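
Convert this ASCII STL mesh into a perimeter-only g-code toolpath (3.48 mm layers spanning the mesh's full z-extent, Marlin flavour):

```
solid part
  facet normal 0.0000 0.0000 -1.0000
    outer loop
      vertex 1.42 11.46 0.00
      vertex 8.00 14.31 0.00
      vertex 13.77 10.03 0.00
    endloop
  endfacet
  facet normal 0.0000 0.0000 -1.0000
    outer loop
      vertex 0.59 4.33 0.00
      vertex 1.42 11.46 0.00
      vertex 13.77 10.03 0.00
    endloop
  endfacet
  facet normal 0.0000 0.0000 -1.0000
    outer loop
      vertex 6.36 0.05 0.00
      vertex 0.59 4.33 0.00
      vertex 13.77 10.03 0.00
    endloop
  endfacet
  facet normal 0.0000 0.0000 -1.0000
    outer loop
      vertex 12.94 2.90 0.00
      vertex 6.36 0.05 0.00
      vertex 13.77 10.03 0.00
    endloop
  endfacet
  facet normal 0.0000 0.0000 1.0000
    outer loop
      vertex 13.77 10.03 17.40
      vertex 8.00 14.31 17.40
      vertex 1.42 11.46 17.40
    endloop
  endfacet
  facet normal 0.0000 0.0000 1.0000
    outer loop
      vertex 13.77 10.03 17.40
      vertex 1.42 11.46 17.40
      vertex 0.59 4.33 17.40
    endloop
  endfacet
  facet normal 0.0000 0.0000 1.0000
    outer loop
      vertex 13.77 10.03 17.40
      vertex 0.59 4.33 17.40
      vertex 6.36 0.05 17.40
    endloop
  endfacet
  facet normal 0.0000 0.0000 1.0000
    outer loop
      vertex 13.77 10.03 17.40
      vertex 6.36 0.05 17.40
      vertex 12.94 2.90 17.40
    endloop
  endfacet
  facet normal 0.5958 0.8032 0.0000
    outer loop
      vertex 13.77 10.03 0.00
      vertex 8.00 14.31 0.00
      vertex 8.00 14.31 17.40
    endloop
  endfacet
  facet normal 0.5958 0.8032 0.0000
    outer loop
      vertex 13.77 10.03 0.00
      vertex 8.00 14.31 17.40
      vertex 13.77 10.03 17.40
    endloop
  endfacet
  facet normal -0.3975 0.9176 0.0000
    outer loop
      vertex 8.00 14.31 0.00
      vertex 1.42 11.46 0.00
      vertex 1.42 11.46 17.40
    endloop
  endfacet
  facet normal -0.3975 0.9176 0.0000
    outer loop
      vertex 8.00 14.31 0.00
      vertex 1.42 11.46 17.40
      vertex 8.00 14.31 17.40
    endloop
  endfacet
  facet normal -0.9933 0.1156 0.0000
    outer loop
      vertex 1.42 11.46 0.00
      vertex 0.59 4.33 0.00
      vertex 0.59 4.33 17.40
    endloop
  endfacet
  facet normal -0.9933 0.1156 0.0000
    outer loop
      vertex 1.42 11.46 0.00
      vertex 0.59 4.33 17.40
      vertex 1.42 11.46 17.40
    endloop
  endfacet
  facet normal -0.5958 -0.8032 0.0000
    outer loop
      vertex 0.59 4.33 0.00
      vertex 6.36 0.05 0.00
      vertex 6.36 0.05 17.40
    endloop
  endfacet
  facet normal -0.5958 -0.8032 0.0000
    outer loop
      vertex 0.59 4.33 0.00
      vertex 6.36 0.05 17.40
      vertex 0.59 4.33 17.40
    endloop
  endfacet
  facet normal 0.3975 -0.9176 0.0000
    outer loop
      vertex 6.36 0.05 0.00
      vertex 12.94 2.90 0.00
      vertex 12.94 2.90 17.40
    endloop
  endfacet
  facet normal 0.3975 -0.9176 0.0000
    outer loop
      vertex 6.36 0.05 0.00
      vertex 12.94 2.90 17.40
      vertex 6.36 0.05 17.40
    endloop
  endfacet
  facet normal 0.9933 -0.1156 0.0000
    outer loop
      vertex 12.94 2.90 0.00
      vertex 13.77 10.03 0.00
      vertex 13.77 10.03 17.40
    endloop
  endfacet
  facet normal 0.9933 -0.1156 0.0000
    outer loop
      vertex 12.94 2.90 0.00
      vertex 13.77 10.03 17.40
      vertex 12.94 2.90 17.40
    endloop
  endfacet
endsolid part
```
; perimeter-only toolpath
G21 ; units = mm
G90 ; absolute positioning
G28 ; home
; layer 1
G0 Z3.48
G0 X13.77 Y10.03
G1 X8.00 Y14.31
G1 X1.42 Y11.46
G1 X0.59 Y4.33
G1 X6.36 Y0.05
G1 X12.94 Y2.90
G1 X13.77 Y10.03
; layer 2
G0 Z6.96
G0 X13.77 Y10.03
G1 X8.00 Y14.31
G1 X1.42 Y11.46
G1 X0.59 Y4.33
G1 X6.36 Y0.05
G1 X12.94 Y2.90
G1 X13.77 Y10.03
; layer 3
G0 Z10.44
G0 X13.77 Y10.03
G1 X8.00 Y14.31
G1 X1.42 Y11.46
G1 X0.59 Y4.33
G1 X6.36 Y0.05
G1 X12.94 Y2.90
G1 X13.77 Y10.03
; layer 4
G0 Z13.92
G0 X13.77 Y10.03
G1 X8.00 Y14.31
G1 X1.42 Y11.46
G1 X0.59 Y4.33
G1 X6.36 Y0.05
G1 X12.94 Y2.90
G1 X13.77 Y10.03
; layer 5
G0 Z17.40
G0 X13.77 Y10.03
G1 X8.00 Y14.31
G1 X1.42 Y11.46
G1 X0.59 Y4.33
G1 X6.36 Y0.05
G1 X12.94 Y2.90
G1 X13.77 Y10.03
M2 ; end

The solid is a regular 6-sided prism (a cylinder approximated with 6 flat sides), circumscribed radius ≈ 7.18 mm, height ≈ 17.4 mm. Slicing at Δz = 3.48 mm — 5 equal slices spanning the solid's height, so layer i sits at z = i·h/5 — gives 5 non-empty perimeters. Each is a 6-segment closed polygon; G0 lifts to the layer z and rapids to the start vertex, then G1 traces the edges.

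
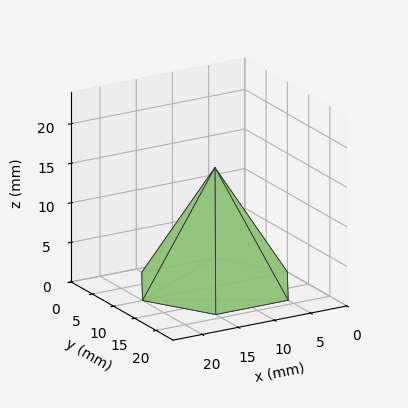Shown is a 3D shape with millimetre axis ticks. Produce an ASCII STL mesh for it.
Reading the render: the shape is a regular 6-sided pyramid, base circumscribed radius ≈ 10 mm, apex at z ≈ 15 mm (dimensions read to the nearest mm from the axis ticks). For the STL, each face is triangulated and given an outward normal.

solid part
  facet normal 0.0000 0.0000 -1.0000
    outer loop
      vertex 5.0 18.7 0.0
      vertex 15.0 18.7 0.0
      vertex 20.0 10.0 0.0
    endloop
  endfacet
  facet normal 0.0000 0.0000 -1.0000
    outer loop
      vertex 0.0 10.0 0.0
      vertex 5.0 18.7 0.0
      vertex 20.0 10.0 0.0
    endloop
  endfacet
  facet normal 0.0000 0.0000 -1.0000
    outer loop
      vertex 5.0 1.3 0.0
      vertex 0.0 10.0 0.0
      vertex 20.0 10.0 0.0
    endloop
  endfacet
  facet normal 0.0000 0.0000 -1.0000
    outer loop
      vertex 15.0 1.3 0.0
      vertex 5.0 1.3 0.0
      vertex 20.0 10.0 0.0
    endloop
  endfacet
  facet normal 0.7506 0.4314 0.5004
    outer loop
      vertex 20.0 10.0 0.0
      vertex 15.0 18.7 0.0
      vertex 10.0 10.0 15.0
    endloop
  endfacet
  facet normal 0.0000 0.8650 0.5017
    outer loop
      vertex 15.0 18.7 0.0
      vertex 5.0 18.7 0.0
      vertex 10.0 10.0 15.0
    endloop
  endfacet
  facet normal -0.7506 0.4314 0.5004
    outer loop
      vertex 5.0 18.7 0.0
      vertex 0.0 10.0 0.0
      vertex 10.0 10.0 15.0
    endloop
  endfacet
  facet normal -0.7506 -0.4314 0.5004
    outer loop
      vertex 0.0 10.0 0.0
      vertex 5.0 1.3 0.0
      vertex 10.0 10.0 15.0
    endloop
  endfacet
  facet normal 0.0000 -0.8650 0.5017
    outer loop
      vertex 5.0 1.3 0.0
      vertex 15.0 1.3 0.0
      vertex 10.0 10.0 15.0
    endloop
  endfacet
  facet normal 0.7506 -0.4314 0.5004
    outer loop
      vertex 15.0 1.3 0.0
      vertex 20.0 10.0 0.0
      vertex 10.0 10.0 15.0
    endloop
  endfacet
endsolid part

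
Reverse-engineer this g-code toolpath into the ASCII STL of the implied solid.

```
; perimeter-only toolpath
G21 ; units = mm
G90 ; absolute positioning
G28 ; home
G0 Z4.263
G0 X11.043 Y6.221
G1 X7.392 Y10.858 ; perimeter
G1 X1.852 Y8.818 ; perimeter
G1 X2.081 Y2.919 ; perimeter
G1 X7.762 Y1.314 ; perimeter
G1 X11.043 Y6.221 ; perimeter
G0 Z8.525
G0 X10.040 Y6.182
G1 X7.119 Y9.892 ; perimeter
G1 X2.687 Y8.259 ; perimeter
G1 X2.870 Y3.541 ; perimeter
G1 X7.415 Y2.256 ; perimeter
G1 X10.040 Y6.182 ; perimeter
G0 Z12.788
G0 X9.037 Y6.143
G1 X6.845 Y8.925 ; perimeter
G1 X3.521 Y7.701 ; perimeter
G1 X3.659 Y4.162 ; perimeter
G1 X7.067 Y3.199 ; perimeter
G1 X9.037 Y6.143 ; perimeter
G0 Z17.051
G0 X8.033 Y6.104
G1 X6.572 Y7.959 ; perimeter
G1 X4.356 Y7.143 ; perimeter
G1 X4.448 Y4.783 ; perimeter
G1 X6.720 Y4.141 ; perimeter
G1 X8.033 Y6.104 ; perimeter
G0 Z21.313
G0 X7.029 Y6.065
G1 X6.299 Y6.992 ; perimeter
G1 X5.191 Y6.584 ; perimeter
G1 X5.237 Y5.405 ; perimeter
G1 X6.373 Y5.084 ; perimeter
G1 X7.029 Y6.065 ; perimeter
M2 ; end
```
solid part
  facet normal 0.0000 0.0000 -1.0000
    outer loop
      vertex 1.017 9.376 0.000
      vertex 7.665 11.825 0.000
      vertex 12.047 6.260 0.000
    endloop
  endfacet
  facet normal 0.0000 0.0000 -1.0000
    outer loop
      vertex 1.292 2.298 0.000
      vertex 1.017 9.376 0.000
      vertex 12.047 6.260 0.000
    endloop
  endfacet
  facet normal 0.0000 0.0000 -1.0000
    outer loop
      vertex 8.109 0.371 0.000
      vertex 1.292 2.298 0.000
      vertex 12.047 6.260 0.000
    endloop
  endfacet
  facet normal 0.7718 0.6077 0.1872
    outer loop
      vertex 12.047 6.260 0.000
      vertex 7.665 11.825 0.000
      vertex 6.026 6.026 25.576
    endloop
  endfacet
  facet normal -0.3396 0.9218 0.1872
    outer loop
      vertex 7.665 11.825 0.000
      vertex 1.017 9.376 0.000
      vertex 6.026 6.026 25.576
    endloop
  endfacet
  facet normal -0.9816 -0.0381 0.1872
    outer loop
      vertex 1.017 9.376 0.000
      vertex 1.292 2.298 0.000
      vertex 6.026 6.026 25.576
    endloop
  endfacet
  facet normal -0.2672 -0.9453 0.1872
    outer loop
      vertex 1.292 2.298 0.000
      vertex 8.109 0.371 0.000
      vertex 6.026 6.026 25.576
    endloop
  endfacet
  facet normal 0.8166 -0.5460 0.1872
    outer loop
      vertex 8.109 0.371 0.000
      vertex 12.047 6.260 0.000
      vertex 6.026 6.026 25.576
    endloop
  endfacet
endsolid part

The G0 Z moves step by Δz≈4.263 mm. The G1 loops shrink linearly with z, so the solid tapers from its base footprint up to z≈25.6. Closing with a flat bottom cap and the tapered top and triangulating gives 8 facets — a regular 5-sided pyramid, base circumscribed radius ≈ 6.03 mm, apex at z ≈ 25.6 mm.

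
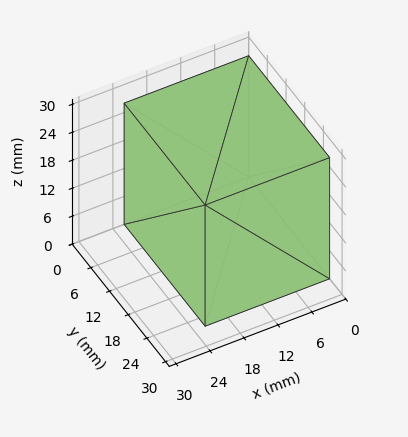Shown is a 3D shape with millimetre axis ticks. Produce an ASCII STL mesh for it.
Reading the render: the shape is a rectangular box, roughly 22 × 26 mm footprint and 26 mm tall (dimensions read to the nearest mm from the axis ticks). For the STL, each face is triangulated and given an outward normal.

solid part
  facet normal 0.0000 0.0000 -1.0000
    outer loop
      vertex 22.0 26.0 0.0
      vertex 22.0 0.0 0.0
      vertex 0.0 0.0 0.0
    endloop
  endfacet
  facet normal 0.0000 0.0000 -1.0000
    outer loop
      vertex 0.0 26.0 0.0
      vertex 22.0 26.0 0.0
      vertex 0.0 0.0 0.0
    endloop
  endfacet
  facet normal 0.0000 0.0000 1.0000
    outer loop
      vertex 0.0 0.0 26.0
      vertex 22.0 0.0 26.0
      vertex 22.0 26.0 26.0
    endloop
  endfacet
  facet normal 0.0000 0.0000 1.0000
    outer loop
      vertex 0.0 0.0 26.0
      vertex 22.0 26.0 26.0
      vertex 0.0 26.0 26.0
    endloop
  endfacet
  facet normal 0.0000 -1.0000 0.0000
    outer loop
      vertex 0.0 0.0 0.0
      vertex 22.0 0.0 0.0
      vertex 22.0 0.0 26.0
    endloop
  endfacet
  facet normal 0.0000 -1.0000 0.0000
    outer loop
      vertex 0.0 0.0 0.0
      vertex 22.0 0.0 26.0
      vertex 0.0 0.0 26.0
    endloop
  endfacet
  facet normal 0.0000 1.0000 0.0000
    outer loop
      vertex 22.0 26.0 26.0
      vertex 22.0 26.0 0.0
      vertex 0.0 26.0 0.0
    endloop
  endfacet
  facet normal 0.0000 1.0000 0.0000
    outer loop
      vertex 0.0 26.0 26.0
      vertex 22.0 26.0 26.0
      vertex 0.0 26.0 0.0
    endloop
  endfacet
  facet normal -1.0000 0.0000 0.0000
    outer loop
      vertex 0.0 26.0 26.0
      vertex 0.0 26.0 0.0
      vertex 0.0 0.0 0.0
    endloop
  endfacet
  facet normal -1.0000 0.0000 0.0000
    outer loop
      vertex 0.0 0.0 26.0
      vertex 0.0 26.0 26.0
      vertex 0.0 0.0 0.0
    endloop
  endfacet
  facet normal 1.0000 0.0000 0.0000
    outer loop
      vertex 22.0 0.0 0.0
      vertex 22.0 26.0 0.0
      vertex 22.0 26.0 26.0
    endloop
  endfacet
  facet normal 1.0000 0.0000 0.0000
    outer loop
      vertex 22.0 0.0 0.0
      vertex 22.0 26.0 26.0
      vertex 22.0 0.0 26.0
    endloop
  endfacet
endsolid part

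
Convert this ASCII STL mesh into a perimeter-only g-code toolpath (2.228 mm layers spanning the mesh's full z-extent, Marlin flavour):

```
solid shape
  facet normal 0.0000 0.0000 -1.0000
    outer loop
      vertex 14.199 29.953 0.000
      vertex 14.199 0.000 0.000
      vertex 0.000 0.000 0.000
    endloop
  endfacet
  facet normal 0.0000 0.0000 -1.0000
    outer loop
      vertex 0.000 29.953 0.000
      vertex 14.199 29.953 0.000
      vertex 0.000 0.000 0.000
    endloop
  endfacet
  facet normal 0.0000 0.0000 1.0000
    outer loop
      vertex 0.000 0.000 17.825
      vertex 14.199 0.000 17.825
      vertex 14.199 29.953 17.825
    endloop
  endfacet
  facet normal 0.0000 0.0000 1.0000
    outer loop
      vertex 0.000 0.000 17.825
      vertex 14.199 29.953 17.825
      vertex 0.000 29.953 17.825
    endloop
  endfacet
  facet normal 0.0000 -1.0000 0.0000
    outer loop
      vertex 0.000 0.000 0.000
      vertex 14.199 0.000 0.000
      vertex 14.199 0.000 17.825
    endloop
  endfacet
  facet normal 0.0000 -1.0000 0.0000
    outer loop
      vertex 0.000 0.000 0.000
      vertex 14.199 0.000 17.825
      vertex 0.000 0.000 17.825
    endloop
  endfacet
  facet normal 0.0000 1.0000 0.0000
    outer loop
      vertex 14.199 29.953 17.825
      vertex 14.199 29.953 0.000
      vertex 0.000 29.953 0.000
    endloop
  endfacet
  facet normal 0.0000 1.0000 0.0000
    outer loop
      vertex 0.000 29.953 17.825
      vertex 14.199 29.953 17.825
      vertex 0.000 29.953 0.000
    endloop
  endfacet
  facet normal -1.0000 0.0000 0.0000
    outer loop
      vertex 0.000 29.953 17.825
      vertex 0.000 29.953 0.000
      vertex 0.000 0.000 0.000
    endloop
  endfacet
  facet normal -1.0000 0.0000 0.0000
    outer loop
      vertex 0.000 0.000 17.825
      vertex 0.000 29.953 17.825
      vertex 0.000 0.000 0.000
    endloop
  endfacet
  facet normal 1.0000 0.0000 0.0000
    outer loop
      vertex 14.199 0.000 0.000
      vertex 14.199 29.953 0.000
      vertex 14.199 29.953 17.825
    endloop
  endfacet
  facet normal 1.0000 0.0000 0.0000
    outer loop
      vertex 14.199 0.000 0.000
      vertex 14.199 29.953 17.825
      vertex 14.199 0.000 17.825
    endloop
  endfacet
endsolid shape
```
; perimeter-only toolpath
G21 ; units = mm
G90 ; absolute positioning
G28 ; home
; layer 1
G0 Z2.228
G0 X0.000 Y0.000
G1 X14.199 Y0.000
G1 X14.199 Y29.953
G1 X0.000 Y29.953
G1 X0.000 Y0.000
; layer 2
G0 Z4.456
G0 X0.000 Y0.000
G1 X14.199 Y0.000
G1 X14.199 Y29.953
G1 X0.000 Y29.953
G1 X0.000 Y0.000
; layer 3
G0 Z6.684
G0 X0.000 Y0.000
G1 X14.199 Y0.000
G1 X14.199 Y29.953
G1 X0.000 Y29.953
G1 X0.000 Y0.000
; layer 4
G0 Z8.912
G0 X0.000 Y0.000
G1 X14.199 Y0.000
G1 X14.199 Y29.953
G1 X0.000 Y29.953
G1 X0.000 Y0.000
; layer 5
G0 Z11.141
G0 X0.000 Y0.000
G1 X14.199 Y0.000
G1 X14.199 Y29.953
G1 X0.000 Y29.953
G1 X0.000 Y0.000
; layer 6
G0 Z13.369
G0 X0.000 Y0.000
G1 X14.199 Y0.000
G1 X14.199 Y29.953
G1 X0.000 Y29.953
G1 X0.000 Y0.000
; layer 7
G0 Z15.597
G0 X0.000 Y0.000
G1 X14.199 Y0.000
G1 X14.199 Y29.953
G1 X0.000 Y29.953
G1 X0.000 Y0.000
; layer 8
G0 Z17.825
G0 X0.000 Y0.000
G1 X14.199 Y0.000
G1 X14.199 Y29.953
G1 X0.000 Y29.953
G1 X0.000 Y0.000
M2 ; end

The solid is a rectangular box, roughly 14.2 × 30 mm footprint and 17.8 mm tall. Slicing at Δz = 2.228 mm — 8 equal slices spanning the solid's height, so layer i sits at z = i·h/8 — gives 8 non-empty perimeters. Each is a 4-segment closed polygon; G0 lifts to the layer z and rapids to the start vertex, then G1 traces the edges.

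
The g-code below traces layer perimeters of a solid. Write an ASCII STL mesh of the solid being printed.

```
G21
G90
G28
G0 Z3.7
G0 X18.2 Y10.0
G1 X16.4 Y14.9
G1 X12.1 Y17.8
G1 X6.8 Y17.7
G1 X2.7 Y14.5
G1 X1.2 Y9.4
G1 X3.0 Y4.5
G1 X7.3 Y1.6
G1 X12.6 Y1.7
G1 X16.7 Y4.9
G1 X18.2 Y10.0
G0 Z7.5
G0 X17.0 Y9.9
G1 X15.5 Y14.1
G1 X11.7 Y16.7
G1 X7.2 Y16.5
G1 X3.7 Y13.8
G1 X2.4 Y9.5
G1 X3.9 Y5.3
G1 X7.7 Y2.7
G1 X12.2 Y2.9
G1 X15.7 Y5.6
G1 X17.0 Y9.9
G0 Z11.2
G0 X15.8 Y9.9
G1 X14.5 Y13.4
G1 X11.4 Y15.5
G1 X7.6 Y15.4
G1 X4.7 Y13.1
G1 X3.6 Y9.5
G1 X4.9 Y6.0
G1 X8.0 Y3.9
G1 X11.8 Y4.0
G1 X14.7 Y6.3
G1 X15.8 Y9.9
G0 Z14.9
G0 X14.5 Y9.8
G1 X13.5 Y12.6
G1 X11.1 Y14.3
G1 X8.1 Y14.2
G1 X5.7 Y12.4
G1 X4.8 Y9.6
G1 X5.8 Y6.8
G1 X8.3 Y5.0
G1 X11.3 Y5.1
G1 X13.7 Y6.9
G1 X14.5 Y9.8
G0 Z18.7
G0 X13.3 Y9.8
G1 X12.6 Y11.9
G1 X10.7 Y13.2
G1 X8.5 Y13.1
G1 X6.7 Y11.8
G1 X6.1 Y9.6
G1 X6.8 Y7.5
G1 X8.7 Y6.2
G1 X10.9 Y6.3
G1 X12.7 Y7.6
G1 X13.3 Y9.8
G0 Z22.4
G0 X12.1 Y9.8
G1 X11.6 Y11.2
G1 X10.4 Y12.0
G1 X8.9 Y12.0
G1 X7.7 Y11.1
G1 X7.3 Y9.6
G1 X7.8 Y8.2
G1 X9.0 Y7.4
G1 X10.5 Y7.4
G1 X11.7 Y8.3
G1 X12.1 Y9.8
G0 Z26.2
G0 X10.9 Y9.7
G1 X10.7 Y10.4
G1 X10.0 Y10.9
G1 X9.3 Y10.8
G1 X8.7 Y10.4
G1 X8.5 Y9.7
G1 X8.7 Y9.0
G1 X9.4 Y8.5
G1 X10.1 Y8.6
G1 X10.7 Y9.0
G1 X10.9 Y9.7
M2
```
solid part
  facet normal 0.0000 0.0000 -1.0000
    outer loop
      vertex 12.4 19.0 0.0
      vertex 17.4 15.6 0.0
      vertex 19.4 10.0 0.0
    endloop
  endfacet
  facet normal 0.0000 0.0000 -1.0000
    outer loop
      vertex 6.4 18.8 0.0
      vertex 12.4 19.0 0.0
      vertex 19.4 10.0 0.0
    endloop
  endfacet
  facet normal 0.0000 0.0000 -1.0000
    outer loop
      vertex 1.7 15.2 0.0
      vertex 6.4 18.8 0.0
      vertex 19.4 10.0 0.0
    endloop
  endfacet
  facet normal 0.0000 0.0000 -1.0000
    outer loop
      vertex 0.0 9.4 0.0
      vertex 1.7 15.2 0.0
      vertex 19.4 10.0 0.0
    endloop
  endfacet
  facet normal 0.0000 0.0000 -1.0000
    outer loop
      vertex 2.0 3.8 0.0
      vertex 0.0 9.4 0.0
      vertex 19.4 10.0 0.0
    endloop
  endfacet
  facet normal 0.0000 0.0000 -1.0000
    outer loop
      vertex 7.0 0.4 0.0
      vertex 2.0 3.8 0.0
      vertex 19.4 10.0 0.0
    endloop
  endfacet
  facet normal 0.0000 0.0000 -1.0000
    outer loop
      vertex 13.0 0.6 0.0
      vertex 7.0 0.4 0.0
      vertex 19.4 10.0 0.0
    endloop
  endfacet
  facet normal 0.0000 0.0000 -1.0000
    outer loop
      vertex 17.7 4.2 0.0
      vertex 13.0 0.6 0.0
      vertex 19.4 10.0 0.0
    endloop
  endfacet
  facet normal 0.8998 0.3214 0.2951
    outer loop
      vertex 19.4 10.0 0.0
      vertex 17.4 15.6 0.0
      vertex 9.7 9.7 29.9
    endloop
  endfacet
  facet normal 0.5374 0.7903 0.2943
    outer loop
      vertex 17.4 15.6 0.0
      vertex 12.4 19.0 0.0
      vertex 9.7 9.7 29.9
    endloop
  endfacet
  facet normal -0.0318 0.9552 0.2942
    outer loop
      vertex 12.4 19.0 0.0
      vertex 6.4 18.8 0.0
      vertex 9.7 9.7 29.9
    endloop
  endfacet
  facet normal -0.5810 0.7586 0.2950
    outer loop
      vertex 6.4 18.8 0.0
      vertex 1.7 15.2 0.0
      vertex 9.7 9.7 29.9
    endloop
  endfacet
  facet normal -0.9170 0.2688 0.2948
    outer loop
      vertex 1.7 15.2 0.0
      vertex 0.0 9.4 0.0
      vertex 9.7 9.7 29.9
    endloop
  endfacet
  facet normal -0.8998 -0.3214 0.2951
    outer loop
      vertex 0.0 9.4 0.0
      vertex 2.0 3.8 0.0
      vertex 9.7 9.7 29.9
    endloop
  endfacet
  facet normal -0.5374 -0.7903 0.2943
    outer loop
      vertex 2.0 3.8 0.0
      vertex 7.0 0.4 0.0
      vertex 9.7 9.7 29.9
    endloop
  endfacet
  facet normal 0.0318 -0.9552 0.2942
    outer loop
      vertex 7.0 0.4 0.0
      vertex 13.0 0.6 0.0
      vertex 9.7 9.7 29.9
    endloop
  endfacet
  facet normal 0.5810 -0.7586 0.2950
    outer loop
      vertex 13.0 0.6 0.0
      vertex 17.7 4.2 0.0
      vertex 9.7 9.7 29.9
    endloop
  endfacet
  facet normal 0.9170 -0.2688 0.2948
    outer loop
      vertex 17.7 4.2 0.0
      vertex 19.4 10.0 0.0
      vertex 9.7 9.7 29.9
    endloop
  endfacet
endsolid part

The G0 Z moves step by Δz≈3.7 mm. The G1 loops shrink linearly with z, so the solid tapers from its base footprint up to z≈29.9. Closing with a flat bottom cap and the tapered top and triangulating gives 18 facets — a regular 10-sided pyramid, base circumscribed radius ≈ 9.7 mm, apex at z ≈ 29.9 mm.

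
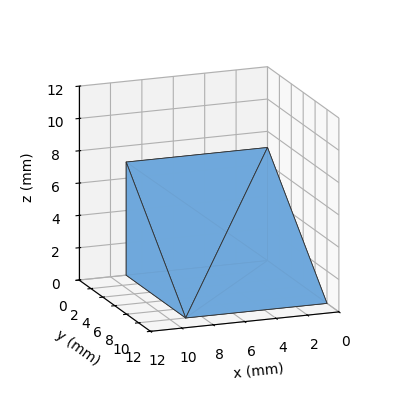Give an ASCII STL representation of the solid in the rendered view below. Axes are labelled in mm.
Reading the render: the shape is a wedge (ramp): 9 × 10 mm base, rising to 7 mm along the y=0 edge and sloping linearly to z=0 at y=10 (dimensions read to the nearest mm from the axis ticks). For the STL, each face is triangulated and given an outward normal.

solid part
  facet normal 0.0000 0.0000 -1.0000
    outer loop
      vertex 9.00 10.00 0.00
      vertex 9.00 0.00 0.00
      vertex 0.00 0.00 0.00
    endloop
  endfacet
  facet normal 0.0000 0.0000 -1.0000
    outer loop
      vertex 0.00 10.00 0.00
      vertex 9.00 10.00 0.00
      vertex 0.00 0.00 0.00
    endloop
  endfacet
  facet normal 0.0000 -1.0000 0.0000
    outer loop
      vertex 0.00 0.00 0.00
      vertex 9.00 0.00 0.00
      vertex 9.00 0.00 7.00
    endloop
  endfacet
  facet normal 0.0000 -1.0000 0.0000
    outer loop
      vertex 0.00 0.00 0.00
      vertex 9.00 0.00 7.00
      vertex 0.00 0.00 7.00
    endloop
  endfacet
  facet normal 0.0000 0.5735 0.8192
    outer loop
      vertex 0.00 0.00 7.00
      vertex 9.00 0.00 7.00
      vertex 9.00 10.00 0.00
    endloop
  endfacet
  facet normal 0.0000 0.5735 0.8192
    outer loop
      vertex 0.00 0.00 7.00
      vertex 9.00 10.00 0.00
      vertex 0.00 10.00 0.00
    endloop
  endfacet
  facet normal -1.0000 0.0000 0.0000
    outer loop
      vertex 0.00 0.00 7.00
      vertex 0.00 10.00 0.00
      vertex 0.00 0.00 0.00
    endloop
  endfacet
  facet normal 1.0000 0.0000 0.0000
    outer loop
      vertex 9.00 0.00 0.00
      vertex 9.00 10.00 0.00
      vertex 9.00 0.00 7.00
    endloop
  endfacet
endsolid part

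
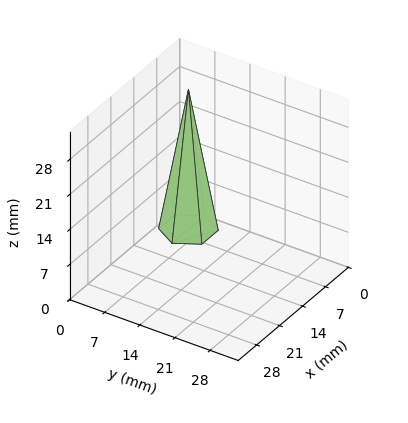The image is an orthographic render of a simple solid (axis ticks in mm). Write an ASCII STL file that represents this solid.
Reading the render: the shape is a regular 6-sided pyramid, base circumscribed radius ≈ 5 mm, apex at z ≈ 28 mm (dimensions read to the nearest mm from the axis ticks). For the STL, each face is triangulated and given an outward normal.

solid part
  facet normal 0.0000 0.0000 -1.0000
    outer loop
      vertex 2.5 9.3 0.0
      vertex 7.5 9.3 0.0
      vertex 10.0 5.0 0.0
    endloop
  endfacet
  facet normal 0.0000 0.0000 -1.0000
    outer loop
      vertex 0.0 5.0 0.0
      vertex 2.5 9.3 0.0
      vertex 10.0 5.0 0.0
    endloop
  endfacet
  facet normal 0.0000 0.0000 -1.0000
    outer loop
      vertex 2.5 0.7 0.0
      vertex 0.0 5.0 0.0
      vertex 10.0 5.0 0.0
    endloop
  endfacet
  facet normal 0.0000 0.0000 -1.0000
    outer loop
      vertex 7.5 0.7 0.0
      vertex 2.5 0.7 0.0
      vertex 10.0 5.0 0.0
    endloop
  endfacet
  facet normal 0.8544 0.4967 0.1526
    outer loop
      vertex 10.0 5.0 0.0
      vertex 7.5 9.3 0.0
      vertex 5.0 5.0 28.0
    endloop
  endfacet
  facet normal 0.0000 0.9884 0.1518
    outer loop
      vertex 7.5 9.3 0.0
      vertex 2.5 9.3 0.0
      vertex 5.0 5.0 28.0
    endloop
  endfacet
  facet normal -0.8544 0.4967 0.1526
    outer loop
      vertex 2.5 9.3 0.0
      vertex 0.0 5.0 0.0
      vertex 5.0 5.0 28.0
    endloop
  endfacet
  facet normal -0.8544 -0.4967 0.1526
    outer loop
      vertex 0.0 5.0 0.0
      vertex 2.5 0.7 0.0
      vertex 5.0 5.0 28.0
    endloop
  endfacet
  facet normal 0.0000 -0.9884 0.1518
    outer loop
      vertex 2.5 0.7 0.0
      vertex 7.5 0.7 0.0
      vertex 5.0 5.0 28.0
    endloop
  endfacet
  facet normal 0.8544 -0.4967 0.1526
    outer loop
      vertex 7.5 0.7 0.0
      vertex 10.0 5.0 0.0
      vertex 5.0 5.0 28.0
    endloop
  endfacet
endsolid part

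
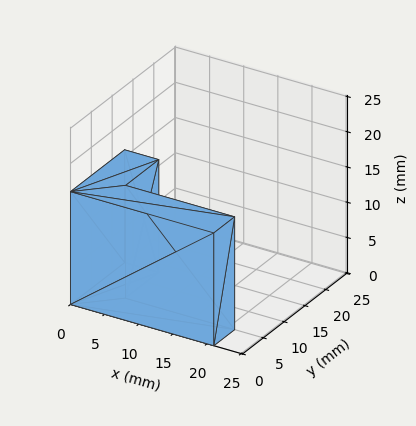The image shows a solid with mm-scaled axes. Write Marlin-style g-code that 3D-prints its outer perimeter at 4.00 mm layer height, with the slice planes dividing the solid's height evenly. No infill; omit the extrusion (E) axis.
Reading the render: the shape is an L-shaped prism: outer 21 × 13 mm, arm thicknesses ≈ 5 mm (horizontal) and 5 mm (vertical), extruded 16 mm in z (dimensions read to the nearest mm from the axis ticks). For the g-code, the solid's height is divided into equal slices at the stated Δz and each level perimeter traced with G1 moves after a G0 lift.

; perimeter-only toolpath
G21 ; units = mm
G90 ; absolute positioning
G28 ; home
; layer 1
G0 Z4.00
G0 X0.00 Y0.00
G1 X21.00 Y0.00
G1 X21.00 Y5.00
G1 X5.00 Y5.00
G1 X5.00 Y13.00
G1 X0.00 Y13.00
G1 X0.00 Y0.00
; layer 2
G0 Z8.00
G0 X0.00 Y0.00
G1 X21.00 Y0.00
G1 X21.00 Y5.00
G1 X5.00 Y5.00
G1 X5.00 Y13.00
G1 X0.00 Y13.00
G1 X0.00 Y0.00
; layer 3
G0 Z12.00
G0 X0.00 Y0.00
G1 X21.00 Y0.00
G1 X21.00 Y5.00
G1 X5.00 Y5.00
G1 X5.00 Y13.00
G1 X0.00 Y13.00
G1 X0.00 Y0.00
; layer 4
G0 Z16.00
G0 X0.00 Y0.00
G1 X21.00 Y0.00
G1 X21.00 Y5.00
G1 X5.00 Y5.00
G1 X5.00 Y13.00
G1 X0.00 Y13.00
G1 X0.00 Y0.00
M2 ; end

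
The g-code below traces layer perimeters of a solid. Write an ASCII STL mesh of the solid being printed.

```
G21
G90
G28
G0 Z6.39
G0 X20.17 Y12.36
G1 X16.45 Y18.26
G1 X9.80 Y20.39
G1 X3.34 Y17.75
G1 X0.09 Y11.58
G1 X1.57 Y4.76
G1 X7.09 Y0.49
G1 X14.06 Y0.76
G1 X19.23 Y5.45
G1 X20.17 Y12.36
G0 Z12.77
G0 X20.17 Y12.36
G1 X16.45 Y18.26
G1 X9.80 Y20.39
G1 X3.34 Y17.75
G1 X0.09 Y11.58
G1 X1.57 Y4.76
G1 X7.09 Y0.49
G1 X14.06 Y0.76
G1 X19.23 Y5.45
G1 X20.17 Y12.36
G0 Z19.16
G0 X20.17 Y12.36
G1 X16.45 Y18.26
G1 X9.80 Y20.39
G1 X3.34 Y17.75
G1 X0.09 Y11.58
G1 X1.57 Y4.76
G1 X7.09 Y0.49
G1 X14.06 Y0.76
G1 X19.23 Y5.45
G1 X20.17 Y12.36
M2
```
solid part
  facet normal 0.0000 0.0000 -1.0000
    outer loop
      vertex 9.80 20.39 0.00
      vertex 16.45 18.26 0.00
      vertex 20.17 12.36 0.00
    endloop
  endfacet
  facet normal 0.0000 0.0000 -1.0000
    outer loop
      vertex 3.34 17.75 0.00
      vertex 9.80 20.39 0.00
      vertex 20.17 12.36 0.00
    endloop
  endfacet
  facet normal 0.0000 0.0000 -1.0000
    outer loop
      vertex 0.09 11.58 0.00
      vertex 3.34 17.75 0.00
      vertex 20.17 12.36 0.00
    endloop
  endfacet
  facet normal 0.0000 0.0000 -1.0000
    outer loop
      vertex 1.57 4.76 0.00
      vertex 0.09 11.58 0.00
      vertex 20.17 12.36 0.00
    endloop
  endfacet
  facet normal 0.0000 0.0000 -1.0000
    outer loop
      vertex 7.09 0.49 0.00
      vertex 1.57 4.76 0.00
      vertex 20.17 12.36 0.00
    endloop
  endfacet
  facet normal 0.0000 0.0000 -1.0000
    outer loop
      vertex 14.06 0.76 0.00
      vertex 7.09 0.49 0.00
      vertex 20.17 12.36 0.00
    endloop
  endfacet
  facet normal 0.0000 0.0000 -1.0000
    outer loop
      vertex 19.23 5.45 0.00
      vertex 14.06 0.76 0.00
      vertex 20.17 12.36 0.00
    endloop
  endfacet
  facet normal 0.0000 0.0000 1.0000
    outer loop
      vertex 20.17 12.36 19.16
      vertex 16.45 18.26 19.16
      vertex 9.80 20.39 19.16
    endloop
  endfacet
  facet normal 0.0000 0.0000 1.0000
    outer loop
      vertex 20.17 12.36 19.16
      vertex 9.80 20.39 19.16
      vertex 3.34 17.75 19.16
    endloop
  endfacet
  facet normal 0.0000 0.0000 1.0000
    outer loop
      vertex 20.17 12.36 19.16
      vertex 3.34 17.75 19.16
      vertex 0.09 11.58 19.16
    endloop
  endfacet
  facet normal 0.0000 0.0000 1.0000
    outer loop
      vertex 20.17 12.36 19.16
      vertex 0.09 11.58 19.16
      vertex 1.57 4.76 19.16
    endloop
  endfacet
  facet normal 0.0000 0.0000 1.0000
    outer loop
      vertex 20.17 12.36 19.16
      vertex 1.57 4.76 19.16
      vertex 7.09 0.49 19.16
    endloop
  endfacet
  facet normal 0.0000 0.0000 1.0000
    outer loop
      vertex 20.17 12.36 19.16
      vertex 7.09 0.49 19.16
      vertex 14.06 0.76 19.16
    endloop
  endfacet
  facet normal 0.0000 0.0000 1.0000
    outer loop
      vertex 20.17 12.36 19.16
      vertex 14.06 0.76 19.16
      vertex 19.23 5.45 19.16
    endloop
  endfacet
  facet normal 0.8459 0.5333 0.0000
    outer loop
      vertex 20.17 12.36 0.00
      vertex 16.45 18.26 0.00
      vertex 16.45 18.26 19.16
    endloop
  endfacet
  facet normal 0.8459 0.5333 0.0000
    outer loop
      vertex 20.17 12.36 0.00
      vertex 16.45 18.26 19.16
      vertex 20.17 12.36 19.16
    endloop
  endfacet
  facet normal 0.3050 0.9523 0.0000
    outer loop
      vertex 16.45 18.26 0.00
      vertex 9.80 20.39 0.00
      vertex 9.80 20.39 19.16
    endloop
  endfacet
  facet normal 0.3050 0.9523 0.0000
    outer loop
      vertex 16.45 18.26 0.00
      vertex 9.80 20.39 19.16
      vertex 16.45 18.26 19.16
    endloop
  endfacet
  facet normal -0.3783 0.9257 0.0000
    outer loop
      vertex 9.80 20.39 0.00
      vertex 3.34 17.75 0.00
      vertex 3.34 17.75 19.16
    endloop
  endfacet
  facet normal -0.3783 0.9257 0.0000
    outer loop
      vertex 9.80 20.39 0.00
      vertex 3.34 17.75 19.16
      vertex 9.80 20.39 19.16
    endloop
  endfacet
  facet normal -0.8848 0.4660 0.0000
    outer loop
      vertex 3.34 17.75 0.00
      vertex 0.09 11.58 0.00
      vertex 0.09 11.58 19.16
    endloop
  endfacet
  facet normal -0.8848 0.4660 0.0000
    outer loop
      vertex 3.34 17.75 0.00
      vertex 0.09 11.58 19.16
      vertex 3.34 17.75 19.16
    endloop
  endfacet
  facet normal -0.9773 -0.2121 0.0000
    outer loop
      vertex 0.09 11.58 0.00
      vertex 1.57 4.76 0.00
      vertex 1.57 4.76 19.16
    endloop
  endfacet
  facet normal -0.9773 -0.2121 0.0000
    outer loop
      vertex 0.09 11.58 0.00
      vertex 1.57 4.76 19.16
      vertex 0.09 11.58 19.16
    endloop
  endfacet
  facet normal -0.6119 -0.7910 0.0000
    outer loop
      vertex 1.57 4.76 0.00
      vertex 7.09 0.49 0.00
      vertex 7.09 0.49 19.16
    endloop
  endfacet
  facet normal -0.6119 -0.7910 0.0000
    outer loop
      vertex 1.57 4.76 0.00
      vertex 7.09 0.49 19.16
      vertex 1.57 4.76 19.16
    endloop
  endfacet
  facet normal 0.0387 -0.9993 0.0000
    outer loop
      vertex 7.09 0.49 0.00
      vertex 14.06 0.76 0.00
      vertex 14.06 0.76 19.16
    endloop
  endfacet
  facet normal 0.0387 -0.9993 0.0000
    outer loop
      vertex 7.09 0.49 0.00
      vertex 14.06 0.76 19.16
      vertex 7.09 0.49 19.16
    endloop
  endfacet
  facet normal 0.6719 -0.7407 0.0000
    outer loop
      vertex 14.06 0.76 0.00
      vertex 19.23 5.45 0.00
      vertex 19.23 5.45 19.16
    endloop
  endfacet
  facet normal 0.6719 -0.7407 0.0000
    outer loop
      vertex 14.06 0.76 0.00
      vertex 19.23 5.45 19.16
      vertex 14.06 0.76 19.16
    endloop
  endfacet
  facet normal 0.9909 -0.1348 0.0000
    outer loop
      vertex 19.23 5.45 0.00
      vertex 20.17 12.36 0.00
      vertex 20.17 12.36 19.16
    endloop
  endfacet
  facet normal 0.9909 -0.1348 0.0000
    outer loop
      vertex 19.23 5.45 0.00
      vertex 20.17 12.36 19.16
      vertex 19.23 5.45 19.16
    endloop
  endfacet
endsolid part

The G0 Z moves step by Δz≈6.39 mm. Every layer's G1 loop is the same polygon, so the solid is a straight extrusion of it from z=0 to z≈19.2. Closing with flat bottom and top caps and triangulating gives 32 facets — a regular 9-sided prism (a cylinder approximated with 9 flat sides), circumscribed radius ≈ 10.2 mm, height ≈ 19.2 mm.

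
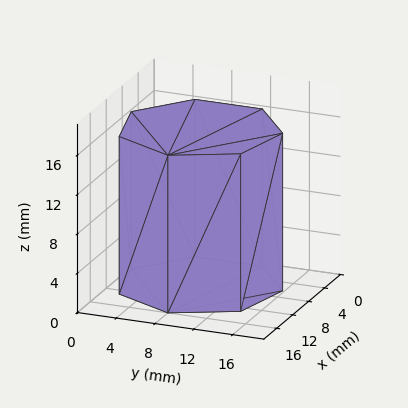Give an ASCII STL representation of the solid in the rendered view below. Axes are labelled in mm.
Reading the render: the shape is a regular 7-sided prism (a cylinder approximated with 7 flat sides), circumscribed radius ≈ 8 mm, height ≈ 16 mm (dimensions read to the nearest mm from the axis ticks). For the STL, each face is triangulated and given an outward normal.

solid part
  facet normal 0.0000 0.0000 -1.0000
    outer loop
      vertex 6.220 15.799 0.000
      vertex 12.988 14.255 0.000
      vertex 16.000 8.000 0.000
    endloop
  endfacet
  facet normal 0.0000 0.0000 -1.0000
    outer loop
      vertex 0.792 11.471 0.000
      vertex 6.220 15.799 0.000
      vertex 16.000 8.000 0.000
    endloop
  endfacet
  facet normal 0.0000 0.0000 -1.0000
    outer loop
      vertex 0.792 4.529 0.000
      vertex 0.792 11.471 0.000
      vertex 16.000 8.000 0.000
    endloop
  endfacet
  facet normal 0.0000 0.0000 -1.0000
    outer loop
      vertex 6.220 0.201 0.000
      vertex 0.792 4.529 0.000
      vertex 16.000 8.000 0.000
    endloop
  endfacet
  facet normal 0.0000 0.0000 -1.0000
    outer loop
      vertex 12.988 1.745 0.000
      vertex 6.220 0.201 0.000
      vertex 16.000 8.000 0.000
    endloop
  endfacet
  facet normal 0.0000 0.0000 1.0000
    outer loop
      vertex 16.000 8.000 16.000
      vertex 12.988 14.255 16.000
      vertex 6.220 15.799 16.000
    endloop
  endfacet
  facet normal 0.0000 0.0000 1.0000
    outer loop
      vertex 16.000 8.000 16.000
      vertex 6.220 15.799 16.000
      vertex 0.792 11.471 16.000
    endloop
  endfacet
  facet normal 0.0000 0.0000 1.0000
    outer loop
      vertex 16.000 8.000 16.000
      vertex 0.792 11.471 16.000
      vertex 0.792 4.529 16.000
    endloop
  endfacet
  facet normal 0.0000 0.0000 1.0000
    outer loop
      vertex 16.000 8.000 16.000
      vertex 0.792 4.529 16.000
      vertex 6.220 0.201 16.000
    endloop
  endfacet
  facet normal 0.0000 0.0000 1.0000
    outer loop
      vertex 16.000 8.000 16.000
      vertex 6.220 0.201 16.000
      vertex 12.988 1.745 16.000
    endloop
  endfacet
  facet normal 0.9010 0.4339 0.0000
    outer loop
      vertex 16.000 8.000 0.000
      vertex 12.988 14.255 0.000
      vertex 12.988 14.255 16.000
    endloop
  endfacet
  facet normal 0.9010 0.4339 0.0000
    outer loop
      vertex 16.000 8.000 0.000
      vertex 12.988 14.255 16.000
      vertex 16.000 8.000 16.000
    endloop
  endfacet
  facet normal 0.2224 0.9750 0.0000
    outer loop
      vertex 12.988 14.255 0.000
      vertex 6.220 15.799 0.000
      vertex 6.220 15.799 16.000
    endloop
  endfacet
  facet normal 0.2224 0.9750 0.0000
    outer loop
      vertex 12.988 14.255 0.000
      vertex 6.220 15.799 16.000
      vertex 12.988 14.255 16.000
    endloop
  endfacet
  facet normal -0.6234 0.7819 0.0000
    outer loop
      vertex 6.220 15.799 0.000
      vertex 0.792 11.471 0.000
      vertex 0.792 11.471 16.000
    endloop
  endfacet
  facet normal -0.6234 0.7819 0.0000
    outer loop
      vertex 6.220 15.799 0.000
      vertex 0.792 11.471 16.000
      vertex 6.220 15.799 16.000
    endloop
  endfacet
  facet normal -1.0000 0.0000 0.0000
    outer loop
      vertex 0.792 11.471 0.000
      vertex 0.792 4.529 0.000
      vertex 0.792 4.529 16.000
    endloop
  endfacet
  facet normal -1.0000 0.0000 0.0000
    outer loop
      vertex 0.792 11.471 0.000
      vertex 0.792 4.529 16.000
      vertex 0.792 11.471 16.000
    endloop
  endfacet
  facet normal -0.6234 -0.7819 0.0000
    outer loop
      vertex 0.792 4.529 0.000
      vertex 6.220 0.201 0.000
      vertex 6.220 0.201 16.000
    endloop
  endfacet
  facet normal -0.6234 -0.7819 0.0000
    outer loop
      vertex 0.792 4.529 0.000
      vertex 6.220 0.201 16.000
      vertex 0.792 4.529 16.000
    endloop
  endfacet
  facet normal 0.2224 -0.9750 0.0000
    outer loop
      vertex 6.220 0.201 0.000
      vertex 12.988 1.745 0.000
      vertex 12.988 1.745 16.000
    endloop
  endfacet
  facet normal 0.2224 -0.9750 0.0000
    outer loop
      vertex 6.220 0.201 0.000
      vertex 12.988 1.745 16.000
      vertex 6.220 0.201 16.000
    endloop
  endfacet
  facet normal 0.9010 -0.4339 0.0000
    outer loop
      vertex 12.988 1.745 0.000
      vertex 16.000 8.000 0.000
      vertex 16.000 8.000 16.000
    endloop
  endfacet
  facet normal 0.9010 -0.4339 0.0000
    outer loop
      vertex 12.988 1.745 0.000
      vertex 16.000 8.000 16.000
      vertex 12.988 1.745 16.000
    endloop
  endfacet
endsolid part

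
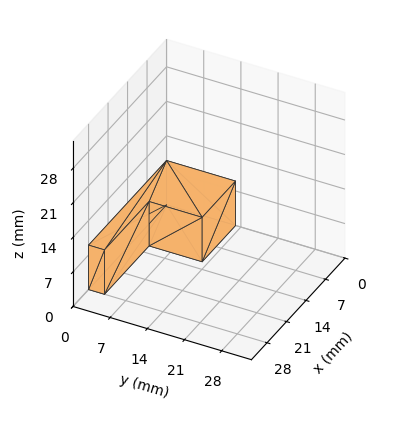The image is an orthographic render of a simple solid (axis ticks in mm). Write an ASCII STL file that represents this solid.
Reading the render: the shape is an L-shaped prism: outer 28 × 13 mm, arm thicknesses ≈ 3 mm (horizontal) and 12 mm (vertical), extruded 9 mm in z (dimensions read to the nearest mm from the axis ticks). For the STL, each face is triangulated and given an outward normal.

solid part
  facet normal 0.0000 0.0000 -1.0000
    outer loop
      vertex 28.0 3.0 0.0
      vertex 28.0 0.0 0.0
      vertex 0.0 0.0 0.0
    endloop
  endfacet
  facet normal 0.0000 0.0000 -1.0000
    outer loop
      vertex 12.0 3.0 0.0
      vertex 28.0 3.0 0.0
      vertex 0.0 0.0 0.0
    endloop
  endfacet
  facet normal 0.0000 0.0000 -1.0000
    outer loop
      vertex 12.0 13.0 0.0
      vertex 12.0 3.0 0.0
      vertex 0.0 0.0 0.0
    endloop
  endfacet
  facet normal 0.0000 0.0000 -1.0000
    outer loop
      vertex 0.0 13.0 0.0
      vertex 12.0 13.0 0.0
      vertex 0.0 0.0 0.0
    endloop
  endfacet
  facet normal 0.0000 0.0000 1.0000
    outer loop
      vertex 0.0 0.0 9.0
      vertex 28.0 0.0 9.0
      vertex 28.0 3.0 9.0
    endloop
  endfacet
  facet normal 0.0000 0.0000 1.0000
    outer loop
      vertex 0.0 0.0 9.0
      vertex 28.0 3.0 9.0
      vertex 12.0 3.0 9.0
    endloop
  endfacet
  facet normal 0.0000 0.0000 1.0000
    outer loop
      vertex 0.0 0.0 9.0
      vertex 12.0 3.0 9.0
      vertex 12.0 13.0 9.0
    endloop
  endfacet
  facet normal 0.0000 0.0000 1.0000
    outer loop
      vertex 0.0 0.0 9.0
      vertex 12.0 13.0 9.0
      vertex 0.0 13.0 9.0
    endloop
  endfacet
  facet normal 0.0000 -1.0000 0.0000
    outer loop
      vertex 0.0 0.0 0.0
      vertex 28.0 0.0 0.0
      vertex 28.0 0.0 9.0
    endloop
  endfacet
  facet normal 0.0000 -1.0000 0.0000
    outer loop
      vertex 0.0 0.0 0.0
      vertex 28.0 0.0 9.0
      vertex 0.0 0.0 9.0
    endloop
  endfacet
  facet normal 1.0000 0.0000 0.0000
    outer loop
      vertex 28.0 0.0 0.0
      vertex 28.0 3.0 0.0
      vertex 28.0 3.0 9.0
    endloop
  endfacet
  facet normal 1.0000 0.0000 0.0000
    outer loop
      vertex 28.0 0.0 0.0
      vertex 28.0 3.0 9.0
      vertex 28.0 0.0 9.0
    endloop
  endfacet
  facet normal 0.0000 1.0000 0.0000
    outer loop
      vertex 28.0 3.0 0.0
      vertex 12.0 3.0 0.0
      vertex 12.0 3.0 9.0
    endloop
  endfacet
  facet normal 0.0000 1.0000 0.0000
    outer loop
      vertex 28.0 3.0 0.0
      vertex 12.0 3.0 9.0
      vertex 28.0 3.0 9.0
    endloop
  endfacet
  facet normal 1.0000 0.0000 0.0000
    outer loop
      vertex 12.0 3.0 0.0
      vertex 12.0 13.0 0.0
      vertex 12.0 13.0 9.0
    endloop
  endfacet
  facet normal 1.0000 0.0000 0.0000
    outer loop
      vertex 12.0 3.0 0.0
      vertex 12.0 13.0 9.0
      vertex 12.0 3.0 9.0
    endloop
  endfacet
  facet normal 0.0000 1.0000 0.0000
    outer loop
      vertex 12.0 13.0 0.0
      vertex 0.0 13.0 0.0
      vertex 0.0 13.0 9.0
    endloop
  endfacet
  facet normal 0.0000 1.0000 0.0000
    outer loop
      vertex 12.0 13.0 0.0
      vertex 0.0 13.0 9.0
      vertex 12.0 13.0 9.0
    endloop
  endfacet
  facet normal -1.0000 0.0000 0.0000
    outer loop
      vertex 0.0 13.0 0.0
      vertex 0.0 0.0 0.0
      vertex 0.0 0.0 9.0
    endloop
  endfacet
  facet normal -1.0000 0.0000 0.0000
    outer loop
      vertex 0.0 13.0 0.0
      vertex 0.0 0.0 9.0
      vertex 0.0 13.0 9.0
    endloop
  endfacet
endsolid part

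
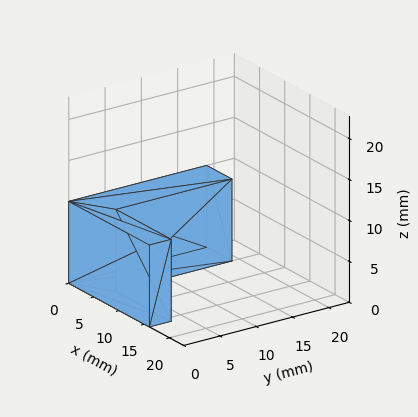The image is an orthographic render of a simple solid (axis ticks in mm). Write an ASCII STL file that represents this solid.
Reading the render: the shape is an L-shaped prism: outer 16 × 19 mm, arm thicknesses ≈ 3 mm (horizontal) and 5 mm (vertical), extruded 10 mm in z (dimensions read to the nearest mm from the axis ticks). For the STL, each face is triangulated and given an outward normal.

solid part
  facet normal 0.0000 0.0000 -1.0000
    outer loop
      vertex 16.000 3.000 0.000
      vertex 16.000 0.000 0.000
      vertex 0.000 0.000 0.000
    endloop
  endfacet
  facet normal 0.0000 0.0000 -1.0000
    outer loop
      vertex 5.000 3.000 0.000
      vertex 16.000 3.000 0.000
      vertex 0.000 0.000 0.000
    endloop
  endfacet
  facet normal 0.0000 0.0000 -1.0000
    outer loop
      vertex 5.000 19.000 0.000
      vertex 5.000 3.000 0.000
      vertex 0.000 0.000 0.000
    endloop
  endfacet
  facet normal 0.0000 0.0000 -1.0000
    outer loop
      vertex 0.000 19.000 0.000
      vertex 5.000 19.000 0.000
      vertex 0.000 0.000 0.000
    endloop
  endfacet
  facet normal 0.0000 0.0000 1.0000
    outer loop
      vertex 0.000 0.000 10.000
      vertex 16.000 0.000 10.000
      vertex 16.000 3.000 10.000
    endloop
  endfacet
  facet normal 0.0000 0.0000 1.0000
    outer loop
      vertex 0.000 0.000 10.000
      vertex 16.000 3.000 10.000
      vertex 5.000 3.000 10.000
    endloop
  endfacet
  facet normal 0.0000 0.0000 1.0000
    outer loop
      vertex 0.000 0.000 10.000
      vertex 5.000 3.000 10.000
      vertex 5.000 19.000 10.000
    endloop
  endfacet
  facet normal 0.0000 0.0000 1.0000
    outer loop
      vertex 0.000 0.000 10.000
      vertex 5.000 19.000 10.000
      vertex 0.000 19.000 10.000
    endloop
  endfacet
  facet normal 0.0000 -1.0000 0.0000
    outer loop
      vertex 0.000 0.000 0.000
      vertex 16.000 0.000 0.000
      vertex 16.000 0.000 10.000
    endloop
  endfacet
  facet normal 0.0000 -1.0000 0.0000
    outer loop
      vertex 0.000 0.000 0.000
      vertex 16.000 0.000 10.000
      vertex 0.000 0.000 10.000
    endloop
  endfacet
  facet normal 1.0000 0.0000 0.0000
    outer loop
      vertex 16.000 0.000 0.000
      vertex 16.000 3.000 0.000
      vertex 16.000 3.000 10.000
    endloop
  endfacet
  facet normal 1.0000 0.0000 0.0000
    outer loop
      vertex 16.000 0.000 0.000
      vertex 16.000 3.000 10.000
      vertex 16.000 0.000 10.000
    endloop
  endfacet
  facet normal 0.0000 1.0000 0.0000
    outer loop
      vertex 16.000 3.000 0.000
      vertex 5.000 3.000 0.000
      vertex 5.000 3.000 10.000
    endloop
  endfacet
  facet normal 0.0000 1.0000 0.0000
    outer loop
      vertex 16.000 3.000 0.000
      vertex 5.000 3.000 10.000
      vertex 16.000 3.000 10.000
    endloop
  endfacet
  facet normal 1.0000 0.0000 0.0000
    outer loop
      vertex 5.000 3.000 0.000
      vertex 5.000 19.000 0.000
      vertex 5.000 19.000 10.000
    endloop
  endfacet
  facet normal 1.0000 0.0000 0.0000
    outer loop
      vertex 5.000 3.000 0.000
      vertex 5.000 19.000 10.000
      vertex 5.000 3.000 10.000
    endloop
  endfacet
  facet normal 0.0000 1.0000 0.0000
    outer loop
      vertex 5.000 19.000 0.000
      vertex 0.000 19.000 0.000
      vertex 0.000 19.000 10.000
    endloop
  endfacet
  facet normal 0.0000 1.0000 0.0000
    outer loop
      vertex 5.000 19.000 0.000
      vertex 0.000 19.000 10.000
      vertex 5.000 19.000 10.000
    endloop
  endfacet
  facet normal -1.0000 0.0000 0.0000
    outer loop
      vertex 0.000 19.000 0.000
      vertex 0.000 0.000 0.000
      vertex 0.000 0.000 10.000
    endloop
  endfacet
  facet normal -1.0000 0.0000 0.0000
    outer loop
      vertex 0.000 19.000 0.000
      vertex 0.000 0.000 10.000
      vertex 0.000 19.000 10.000
    endloop
  endfacet
endsolid part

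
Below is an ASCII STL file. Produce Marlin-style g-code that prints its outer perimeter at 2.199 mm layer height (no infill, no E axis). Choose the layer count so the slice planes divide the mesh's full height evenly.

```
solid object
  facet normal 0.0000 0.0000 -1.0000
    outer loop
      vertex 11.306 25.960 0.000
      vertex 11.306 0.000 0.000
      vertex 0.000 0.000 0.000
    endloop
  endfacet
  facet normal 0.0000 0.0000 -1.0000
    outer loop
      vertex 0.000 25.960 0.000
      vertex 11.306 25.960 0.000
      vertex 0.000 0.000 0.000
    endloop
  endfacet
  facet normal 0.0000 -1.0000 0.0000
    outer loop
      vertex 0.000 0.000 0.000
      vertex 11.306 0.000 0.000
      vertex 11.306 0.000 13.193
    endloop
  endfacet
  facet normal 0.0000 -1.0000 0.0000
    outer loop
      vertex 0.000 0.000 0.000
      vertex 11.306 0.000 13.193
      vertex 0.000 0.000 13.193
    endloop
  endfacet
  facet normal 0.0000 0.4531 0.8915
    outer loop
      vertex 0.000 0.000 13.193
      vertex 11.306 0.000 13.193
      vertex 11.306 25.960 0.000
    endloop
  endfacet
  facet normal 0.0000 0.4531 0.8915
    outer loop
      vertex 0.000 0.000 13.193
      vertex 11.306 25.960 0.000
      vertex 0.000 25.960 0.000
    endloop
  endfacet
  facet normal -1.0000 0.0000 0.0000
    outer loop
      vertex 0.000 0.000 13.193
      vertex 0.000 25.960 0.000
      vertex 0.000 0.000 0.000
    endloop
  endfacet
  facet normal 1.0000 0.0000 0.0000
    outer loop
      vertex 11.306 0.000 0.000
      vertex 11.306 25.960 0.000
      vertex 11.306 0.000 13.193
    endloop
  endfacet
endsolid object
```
; perimeter-only toolpath
G21 ; units = mm
G90 ; absolute positioning
G28 ; home
; layer 1
G0 Z2.199
G0 X0.000 Y0.000
G1 X11.306 Y0.000
G1 X11.306 Y21.633
G1 X0.000 Y21.633
G1 X0.000 Y0.000
; layer 2
G0 Z4.398
G0 X0.000 Y0.000
G1 X11.306 Y0.000
G1 X11.306 Y17.307
G1 X0.000 Y17.307
G1 X0.000 Y0.000
; layer 3
G0 Z6.597
G0 X0.000 Y0.000
G1 X11.306 Y0.000
G1 X11.306 Y12.980
G1 X0.000 Y12.980
G1 X0.000 Y0.000
; layer 4
G0 Z8.795
G0 X0.000 Y0.000
G1 X11.306 Y0.000
G1 X11.306 Y8.653
G1 X0.000 Y8.653
G1 X0.000 Y0.000
; layer 5
G0 Z10.994
G0 X0.000 Y0.000
G1 X11.306 Y0.000
G1 X11.306 Y4.327
G1 X0.000 Y4.327
G1 X0.000 Y0.000
M2 ; end

The solid is a wedge (ramp): 11.3 × 26 mm base, rising to 13.2 mm along the y=0 edge and sloping linearly to z=0 at y=26. Slicing at Δz = 2.199 mm — 6 equal slices spanning the solid's height, so layer i sits at z = i·h/6 — gives 5 non-empty perimeters. Each is a 4-segment closed polygon; G0 lifts to the layer z and rapids to the start vertex, then G1 traces the edges. The cross-section shrinks linearly with z (the slice at the apex is degenerate and omitted).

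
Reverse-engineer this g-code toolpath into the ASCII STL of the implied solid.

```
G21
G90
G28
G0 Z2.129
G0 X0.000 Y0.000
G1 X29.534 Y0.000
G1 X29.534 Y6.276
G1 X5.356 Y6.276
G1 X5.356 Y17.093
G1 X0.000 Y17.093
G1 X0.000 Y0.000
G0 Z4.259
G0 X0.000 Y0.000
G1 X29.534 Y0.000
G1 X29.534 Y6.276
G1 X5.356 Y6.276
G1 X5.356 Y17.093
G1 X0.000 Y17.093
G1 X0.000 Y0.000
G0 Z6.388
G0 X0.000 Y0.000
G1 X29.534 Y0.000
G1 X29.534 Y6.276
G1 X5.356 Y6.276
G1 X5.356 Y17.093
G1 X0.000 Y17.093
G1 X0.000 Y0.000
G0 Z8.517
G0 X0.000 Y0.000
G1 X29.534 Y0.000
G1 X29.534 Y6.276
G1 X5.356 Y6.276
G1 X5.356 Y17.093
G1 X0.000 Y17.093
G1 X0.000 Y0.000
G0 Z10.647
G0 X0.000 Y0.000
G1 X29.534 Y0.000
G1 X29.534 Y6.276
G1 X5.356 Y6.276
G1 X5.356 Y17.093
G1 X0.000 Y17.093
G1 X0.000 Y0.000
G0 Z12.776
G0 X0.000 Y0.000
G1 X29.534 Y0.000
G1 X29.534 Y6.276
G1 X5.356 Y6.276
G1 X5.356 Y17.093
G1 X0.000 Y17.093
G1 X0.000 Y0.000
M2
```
solid part
  facet normal 0.0000 0.0000 -1.0000
    outer loop
      vertex 29.534 6.276 0.000
      vertex 29.534 0.000 0.000
      vertex 0.000 0.000 0.000
    endloop
  endfacet
  facet normal 0.0000 0.0000 -1.0000
    outer loop
      vertex 5.356 6.276 0.000
      vertex 29.534 6.276 0.000
      vertex 0.000 0.000 0.000
    endloop
  endfacet
  facet normal 0.0000 0.0000 -1.0000
    outer loop
      vertex 5.356 17.093 0.000
      vertex 5.356 6.276 0.000
      vertex 0.000 0.000 0.000
    endloop
  endfacet
  facet normal 0.0000 0.0000 -1.0000
    outer loop
      vertex 0.000 17.093 0.000
      vertex 5.356 17.093 0.000
      vertex 0.000 0.000 0.000
    endloop
  endfacet
  facet normal 0.0000 0.0000 1.0000
    outer loop
      vertex 0.000 0.000 12.776
      vertex 29.534 0.000 12.776
      vertex 29.534 6.276 12.776
    endloop
  endfacet
  facet normal 0.0000 0.0000 1.0000
    outer loop
      vertex 0.000 0.000 12.776
      vertex 29.534 6.276 12.776
      vertex 5.356 6.276 12.776
    endloop
  endfacet
  facet normal 0.0000 0.0000 1.0000
    outer loop
      vertex 0.000 0.000 12.776
      vertex 5.356 6.276 12.776
      vertex 5.356 17.093 12.776
    endloop
  endfacet
  facet normal 0.0000 0.0000 1.0000
    outer loop
      vertex 0.000 0.000 12.776
      vertex 5.356 17.093 12.776
      vertex 0.000 17.093 12.776
    endloop
  endfacet
  facet normal 0.0000 -1.0000 0.0000
    outer loop
      vertex 0.000 0.000 0.000
      vertex 29.534 0.000 0.000
      vertex 29.534 0.000 12.776
    endloop
  endfacet
  facet normal 0.0000 -1.0000 0.0000
    outer loop
      vertex 0.000 0.000 0.000
      vertex 29.534 0.000 12.776
      vertex 0.000 0.000 12.776
    endloop
  endfacet
  facet normal 1.0000 0.0000 0.0000
    outer loop
      vertex 29.534 0.000 0.000
      vertex 29.534 6.276 0.000
      vertex 29.534 6.276 12.776
    endloop
  endfacet
  facet normal 1.0000 0.0000 0.0000
    outer loop
      vertex 29.534 0.000 0.000
      vertex 29.534 6.276 12.776
      vertex 29.534 0.000 12.776
    endloop
  endfacet
  facet normal 0.0000 1.0000 0.0000
    outer loop
      vertex 29.534 6.276 0.000
      vertex 5.356 6.276 0.000
      vertex 5.356 6.276 12.776
    endloop
  endfacet
  facet normal 0.0000 1.0000 0.0000
    outer loop
      vertex 29.534 6.276 0.000
      vertex 5.356 6.276 12.776
      vertex 29.534 6.276 12.776
    endloop
  endfacet
  facet normal 1.0000 0.0000 0.0000
    outer loop
      vertex 5.356 6.276 0.000
      vertex 5.356 17.093 0.000
      vertex 5.356 17.093 12.776
    endloop
  endfacet
  facet normal 1.0000 0.0000 0.0000
    outer loop
      vertex 5.356 6.276 0.000
      vertex 5.356 17.093 12.776
      vertex 5.356 6.276 12.776
    endloop
  endfacet
  facet normal 0.0000 1.0000 0.0000
    outer loop
      vertex 5.356 17.093 0.000
      vertex 0.000 17.093 0.000
      vertex 0.000 17.093 12.776
    endloop
  endfacet
  facet normal 0.0000 1.0000 0.0000
    outer loop
      vertex 5.356 17.093 0.000
      vertex 0.000 17.093 12.776
      vertex 5.356 17.093 12.776
    endloop
  endfacet
  facet normal -1.0000 0.0000 0.0000
    outer loop
      vertex 0.000 17.093 0.000
      vertex 0.000 0.000 0.000
      vertex 0.000 0.000 12.776
    endloop
  endfacet
  facet normal -1.0000 0.0000 0.0000
    outer loop
      vertex 0.000 17.093 0.000
      vertex 0.000 0.000 12.776
      vertex 0.000 17.093 12.776
    endloop
  endfacet
endsolid part

The G0 Z moves step by Δz≈2.129 mm. Every layer's G1 loop is the same polygon, so the solid is a straight extrusion of it from z=0 to z≈12.8. Closing with flat bottom and top caps and triangulating gives 20 facets — an L-shaped prism: outer 29.5 × 17.1 mm, arm thicknesses ≈ 6.28 mm (horizontal) and 5.36 mm (vertical), extruded 12.8 mm in z.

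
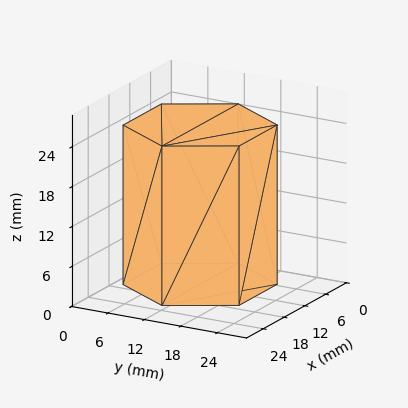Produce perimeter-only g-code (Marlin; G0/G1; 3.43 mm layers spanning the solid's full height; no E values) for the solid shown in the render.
Reading the render: the shape is a regular 6-sided prism (a cylinder approximated with 6 flat sides), circumscribed radius ≈ 11 mm, height ≈ 24 mm (dimensions read to the nearest mm from the axis ticks). For the g-code, the solid's height is divided into equal slices at the stated Δz and each level perimeter traced with G1 moves after a G0 lift.

; perimeter-only toolpath
G21 ; units = mm
G90 ; absolute positioning
G28 ; home
; layer 1
G0 Z3.43
G0 X22.00 Y11.00
G1 X16.50 Y20.53
G1 X5.50 Y20.53
G1 X0.00 Y11.00
G1 X5.50 Y1.47
G1 X16.50 Y1.47
G1 X22.00 Y11.00
; layer 2
G0 Z6.86
G0 X22.00 Y11.00
G1 X16.50 Y20.53
G1 X5.50 Y20.53
G1 X0.00 Y11.00
G1 X5.50 Y1.47
G1 X16.50 Y1.47
G1 X22.00 Y11.00
; layer 3
G0 Z10.29
G0 X22.00 Y11.00
G1 X16.50 Y20.53
G1 X5.50 Y20.53
G1 X0.00 Y11.00
G1 X5.50 Y1.47
G1 X16.50 Y1.47
G1 X22.00 Y11.00
; layer 4
G0 Z13.71
G0 X22.00 Y11.00
G1 X16.50 Y20.53
G1 X5.50 Y20.53
G1 X0.00 Y11.00
G1 X5.50 Y1.47
G1 X16.50 Y1.47
G1 X22.00 Y11.00
; layer 5
G0 Z17.14
G0 X22.00 Y11.00
G1 X16.50 Y20.53
G1 X5.50 Y20.53
G1 X0.00 Y11.00
G1 X5.50 Y1.47
G1 X16.50 Y1.47
G1 X22.00 Y11.00
; layer 6
G0 Z20.57
G0 X22.00 Y11.00
G1 X16.50 Y20.53
G1 X5.50 Y20.53
G1 X0.00 Y11.00
G1 X5.50 Y1.47
G1 X16.50 Y1.47
G1 X22.00 Y11.00
; layer 7
G0 Z24.00
G0 X22.00 Y11.00
G1 X16.50 Y20.53
G1 X5.50 Y20.53
G1 X0.00 Y11.00
G1 X5.50 Y1.47
G1 X16.50 Y1.47
G1 X22.00 Y11.00
M2 ; end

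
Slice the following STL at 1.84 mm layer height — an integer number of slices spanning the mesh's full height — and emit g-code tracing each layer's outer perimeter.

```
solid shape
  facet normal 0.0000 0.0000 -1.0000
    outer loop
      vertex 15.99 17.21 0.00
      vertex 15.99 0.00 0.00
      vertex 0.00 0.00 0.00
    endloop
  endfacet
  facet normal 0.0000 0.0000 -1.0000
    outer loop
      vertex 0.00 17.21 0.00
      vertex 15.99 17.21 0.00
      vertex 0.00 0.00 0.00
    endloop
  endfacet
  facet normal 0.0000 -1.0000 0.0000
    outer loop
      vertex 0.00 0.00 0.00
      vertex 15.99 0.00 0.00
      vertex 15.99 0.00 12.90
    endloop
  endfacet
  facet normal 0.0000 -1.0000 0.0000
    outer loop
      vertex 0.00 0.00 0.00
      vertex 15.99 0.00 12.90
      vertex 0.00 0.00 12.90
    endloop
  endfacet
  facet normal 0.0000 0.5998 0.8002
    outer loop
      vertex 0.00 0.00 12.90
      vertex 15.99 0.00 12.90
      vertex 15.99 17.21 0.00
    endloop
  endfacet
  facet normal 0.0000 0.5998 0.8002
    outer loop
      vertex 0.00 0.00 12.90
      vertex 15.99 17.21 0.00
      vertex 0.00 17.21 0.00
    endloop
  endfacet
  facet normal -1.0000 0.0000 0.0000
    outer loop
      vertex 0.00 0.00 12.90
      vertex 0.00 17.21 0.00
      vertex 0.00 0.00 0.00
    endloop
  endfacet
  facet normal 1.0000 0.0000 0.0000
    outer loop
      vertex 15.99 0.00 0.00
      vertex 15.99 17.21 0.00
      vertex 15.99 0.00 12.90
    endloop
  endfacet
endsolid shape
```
; perimeter-only toolpath
G21 ; units = mm
G90 ; absolute positioning
G28 ; home
; layer 1
G0 Z1.84
G0 X0.00 Y0.00
G1 X15.99 Y0.00
G1 X15.99 Y14.75
G1 X0.00 Y14.75
G1 X0.00 Y0.00
; layer 2
G0 Z3.69
G0 X0.00 Y0.00
G1 X15.99 Y0.00
G1 X15.99 Y12.29
G1 X0.00 Y12.29
G1 X0.00 Y0.00
; layer 3
G0 Z5.53
G0 X0.00 Y0.00
G1 X15.99 Y0.00
G1 X15.99 Y9.83
G1 X0.00 Y9.83
G1 X0.00 Y0.00
; layer 4
G0 Z7.37
G0 X0.00 Y0.00
G1 X15.99 Y0.00
G1 X15.99 Y7.38
G1 X0.00 Y7.38
G1 X0.00 Y0.00
; layer 5
G0 Z9.21
G0 X0.00 Y0.00
G1 X15.99 Y0.00
G1 X15.99 Y4.92
G1 X0.00 Y4.92
G1 X0.00 Y0.00
; layer 6
G0 Z11.06
G0 X0.00 Y0.00
G1 X15.99 Y0.00
G1 X15.99 Y2.46
G1 X0.00 Y2.46
G1 X0.00 Y0.00
M2 ; end

The solid is a wedge (ramp): 16 × 17.2 mm base, rising to 12.9 mm along the y=0 edge and sloping linearly to z=0 at y=17.2. Slicing at Δz = 1.84 mm — 7 equal slices spanning the solid's height, so layer i sits at z = i·h/7 — gives 6 non-empty perimeters. Each is a 4-segment closed polygon; G0 lifts to the layer z and rapids to the start vertex, then G1 traces the edges. The cross-section shrinks linearly with z (the slice at the apex is degenerate and omitted).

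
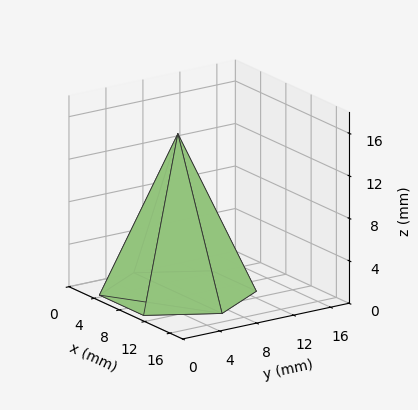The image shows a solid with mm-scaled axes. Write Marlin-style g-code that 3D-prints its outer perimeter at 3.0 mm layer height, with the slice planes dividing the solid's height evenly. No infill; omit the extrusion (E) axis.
Reading the render: the shape is a regular 6-sided pyramid, base circumscribed radius ≈ 7 mm, apex at z ≈ 15 mm (dimensions read to the nearest mm from the axis ticks). For the g-code, the solid's height is divided into equal slices at the stated Δz and each level perimeter traced with G1 moves after a G0 lift.

; perimeter-only toolpath
G21 ; units = mm
G90 ; absolute positioning
G28 ; home
; layer 1
G0 Z3.0
G0 X12.6 Y7.0
G1 X9.8 Y11.9
G1 X4.2 Y11.9
G1 X1.4 Y7.0
G1 X4.2 Y2.1
G1 X9.8 Y2.1
G1 X12.6 Y7.0
; layer 2
G0 Z6.0
G0 X11.2 Y7.0
G1 X9.1 Y10.7
G1 X4.9 Y10.7
G1 X2.8 Y7.0
G1 X4.9 Y3.3
G1 X9.1 Y3.3
G1 X11.2 Y7.0
; layer 3
G0 Z9.0
G0 X9.8 Y7.0
G1 X8.4 Y9.4
G1 X5.6 Y9.4
G1 X4.2 Y7.0
G1 X5.6 Y4.6
G1 X8.4 Y4.6
G1 X9.8 Y7.0
; layer 4
G0 Z12.0
G0 X8.4 Y7.0
G1 X7.7 Y8.2
G1 X6.3 Y8.2
G1 X5.6 Y7.0
G1 X6.3 Y5.8
G1 X7.7 Y5.8
G1 X8.4 Y7.0
M2 ; end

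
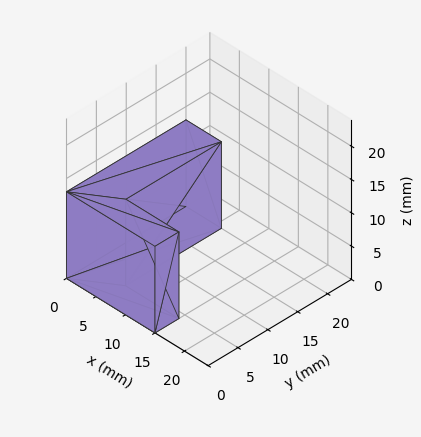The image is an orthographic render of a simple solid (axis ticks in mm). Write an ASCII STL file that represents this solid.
Reading the render: the shape is an L-shaped prism: outer 15 × 20 mm, arm thicknesses ≈ 4 mm (horizontal) and 6 mm (vertical), extruded 13 mm in z (dimensions read to the nearest mm from the axis ticks). For the STL, each face is triangulated and given an outward normal.

solid part
  facet normal 0.0000 0.0000 -1.0000
    outer loop
      vertex 15.000 4.000 0.000
      vertex 15.000 0.000 0.000
      vertex 0.000 0.000 0.000
    endloop
  endfacet
  facet normal 0.0000 0.0000 -1.0000
    outer loop
      vertex 6.000 4.000 0.000
      vertex 15.000 4.000 0.000
      vertex 0.000 0.000 0.000
    endloop
  endfacet
  facet normal 0.0000 0.0000 -1.0000
    outer loop
      vertex 6.000 20.000 0.000
      vertex 6.000 4.000 0.000
      vertex 0.000 0.000 0.000
    endloop
  endfacet
  facet normal 0.0000 0.0000 -1.0000
    outer loop
      vertex 0.000 20.000 0.000
      vertex 6.000 20.000 0.000
      vertex 0.000 0.000 0.000
    endloop
  endfacet
  facet normal 0.0000 0.0000 1.0000
    outer loop
      vertex 0.000 0.000 13.000
      vertex 15.000 0.000 13.000
      vertex 15.000 4.000 13.000
    endloop
  endfacet
  facet normal 0.0000 0.0000 1.0000
    outer loop
      vertex 0.000 0.000 13.000
      vertex 15.000 4.000 13.000
      vertex 6.000 4.000 13.000
    endloop
  endfacet
  facet normal 0.0000 0.0000 1.0000
    outer loop
      vertex 0.000 0.000 13.000
      vertex 6.000 4.000 13.000
      vertex 6.000 20.000 13.000
    endloop
  endfacet
  facet normal 0.0000 0.0000 1.0000
    outer loop
      vertex 0.000 0.000 13.000
      vertex 6.000 20.000 13.000
      vertex 0.000 20.000 13.000
    endloop
  endfacet
  facet normal 0.0000 -1.0000 0.0000
    outer loop
      vertex 0.000 0.000 0.000
      vertex 15.000 0.000 0.000
      vertex 15.000 0.000 13.000
    endloop
  endfacet
  facet normal 0.0000 -1.0000 0.0000
    outer loop
      vertex 0.000 0.000 0.000
      vertex 15.000 0.000 13.000
      vertex 0.000 0.000 13.000
    endloop
  endfacet
  facet normal 1.0000 0.0000 0.0000
    outer loop
      vertex 15.000 0.000 0.000
      vertex 15.000 4.000 0.000
      vertex 15.000 4.000 13.000
    endloop
  endfacet
  facet normal 1.0000 0.0000 0.0000
    outer loop
      vertex 15.000 0.000 0.000
      vertex 15.000 4.000 13.000
      vertex 15.000 0.000 13.000
    endloop
  endfacet
  facet normal 0.0000 1.0000 0.0000
    outer loop
      vertex 15.000 4.000 0.000
      vertex 6.000 4.000 0.000
      vertex 6.000 4.000 13.000
    endloop
  endfacet
  facet normal 0.0000 1.0000 0.0000
    outer loop
      vertex 15.000 4.000 0.000
      vertex 6.000 4.000 13.000
      vertex 15.000 4.000 13.000
    endloop
  endfacet
  facet normal 1.0000 0.0000 0.0000
    outer loop
      vertex 6.000 4.000 0.000
      vertex 6.000 20.000 0.000
      vertex 6.000 20.000 13.000
    endloop
  endfacet
  facet normal 1.0000 0.0000 0.0000
    outer loop
      vertex 6.000 4.000 0.000
      vertex 6.000 20.000 13.000
      vertex 6.000 4.000 13.000
    endloop
  endfacet
  facet normal 0.0000 1.0000 0.0000
    outer loop
      vertex 6.000 20.000 0.000
      vertex 0.000 20.000 0.000
      vertex 0.000 20.000 13.000
    endloop
  endfacet
  facet normal 0.0000 1.0000 0.0000
    outer loop
      vertex 6.000 20.000 0.000
      vertex 0.000 20.000 13.000
      vertex 6.000 20.000 13.000
    endloop
  endfacet
  facet normal -1.0000 0.0000 0.0000
    outer loop
      vertex 0.000 20.000 0.000
      vertex 0.000 0.000 0.000
      vertex 0.000 0.000 13.000
    endloop
  endfacet
  facet normal -1.0000 0.0000 0.0000
    outer loop
      vertex 0.000 20.000 0.000
      vertex 0.000 0.000 13.000
      vertex 0.000 20.000 13.000
    endloop
  endfacet
endsolid part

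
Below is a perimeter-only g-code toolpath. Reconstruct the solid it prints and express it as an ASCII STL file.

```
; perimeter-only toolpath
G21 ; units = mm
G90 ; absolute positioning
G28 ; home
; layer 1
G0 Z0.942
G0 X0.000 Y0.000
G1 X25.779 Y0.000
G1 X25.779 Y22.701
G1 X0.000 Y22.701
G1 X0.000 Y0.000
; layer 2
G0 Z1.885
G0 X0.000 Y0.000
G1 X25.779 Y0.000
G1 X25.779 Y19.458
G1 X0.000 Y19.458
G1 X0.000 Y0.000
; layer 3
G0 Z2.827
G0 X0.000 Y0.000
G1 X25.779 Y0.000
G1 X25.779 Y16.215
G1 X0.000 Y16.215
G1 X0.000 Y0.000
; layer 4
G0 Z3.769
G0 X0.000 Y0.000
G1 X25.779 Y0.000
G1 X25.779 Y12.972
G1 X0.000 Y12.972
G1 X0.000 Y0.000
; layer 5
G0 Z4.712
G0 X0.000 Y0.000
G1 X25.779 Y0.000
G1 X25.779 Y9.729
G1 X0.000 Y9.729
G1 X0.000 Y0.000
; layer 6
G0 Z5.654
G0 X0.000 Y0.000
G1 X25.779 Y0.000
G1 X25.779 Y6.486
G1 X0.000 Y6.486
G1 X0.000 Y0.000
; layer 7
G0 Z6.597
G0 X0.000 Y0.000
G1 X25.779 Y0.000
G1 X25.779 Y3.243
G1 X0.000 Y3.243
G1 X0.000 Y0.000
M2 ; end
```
solid part
  facet normal 0.0000 0.0000 -1.0000
    outer loop
      vertex 25.779 25.944 0.000
      vertex 25.779 0.000 0.000
      vertex 0.000 0.000 0.000
    endloop
  endfacet
  facet normal 0.0000 0.0000 -1.0000
    outer loop
      vertex 0.000 25.944 0.000
      vertex 25.779 25.944 0.000
      vertex 0.000 0.000 0.000
    endloop
  endfacet
  facet normal 0.0000 -1.0000 0.0000
    outer loop
      vertex 0.000 0.000 0.000
      vertex 25.779 0.000 0.000
      vertex 25.779 0.000 7.539
    endloop
  endfacet
  facet normal 0.0000 -1.0000 0.0000
    outer loop
      vertex 0.000 0.000 0.000
      vertex 25.779 0.000 7.539
      vertex 0.000 0.000 7.539
    endloop
  endfacet
  facet normal 0.0000 0.2790 0.9603
    outer loop
      vertex 0.000 0.000 7.539
      vertex 25.779 0.000 7.539
      vertex 25.779 25.944 0.000
    endloop
  endfacet
  facet normal 0.0000 0.2790 0.9603
    outer loop
      vertex 0.000 0.000 7.539
      vertex 25.779 25.944 0.000
      vertex 0.000 25.944 0.000
    endloop
  endfacet
  facet normal -1.0000 0.0000 0.0000
    outer loop
      vertex 0.000 0.000 7.539
      vertex 0.000 25.944 0.000
      vertex 0.000 0.000 0.000
    endloop
  endfacet
  facet normal 1.0000 0.0000 0.0000
    outer loop
      vertex 25.779 0.000 0.000
      vertex 25.779 25.944 0.000
      vertex 25.779 0.000 7.539
    endloop
  endfacet
endsolid part

The G0 Z moves step by Δz≈0.942 mm. The G1 loops shrink linearly with z, so the solid tapers from its base footprint up to z≈7.54. Closing with a flat bottom cap and the tapered top and triangulating gives 8 facets — a wedge (ramp): 25.8 × 25.9 mm base, rising to 7.54 mm along the y=0 edge and sloping linearly to z=0 at y=25.9.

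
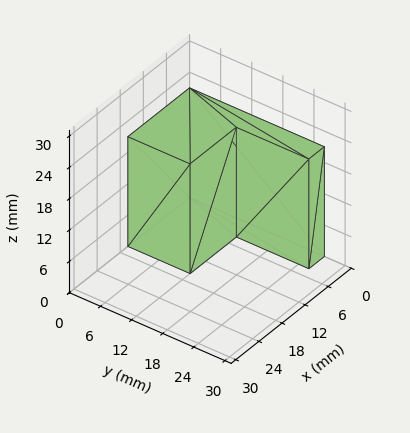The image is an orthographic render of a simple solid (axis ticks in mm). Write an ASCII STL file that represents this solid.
Reading the render: the shape is an L-shaped prism: outer 16 × 26 mm, arm thicknesses ≈ 12 mm (horizontal) and 4 mm (vertical), extruded 21 mm in z (dimensions read to the nearest mm from the axis ticks). For the STL, each face is triangulated and given an outward normal.

solid part
  facet normal 0.0000 0.0000 -1.0000
    outer loop
      vertex 16.000 12.000 0.000
      vertex 16.000 0.000 0.000
      vertex 0.000 0.000 0.000
    endloop
  endfacet
  facet normal 0.0000 0.0000 -1.0000
    outer loop
      vertex 4.000 12.000 0.000
      vertex 16.000 12.000 0.000
      vertex 0.000 0.000 0.000
    endloop
  endfacet
  facet normal 0.0000 0.0000 -1.0000
    outer loop
      vertex 4.000 26.000 0.000
      vertex 4.000 12.000 0.000
      vertex 0.000 0.000 0.000
    endloop
  endfacet
  facet normal 0.0000 0.0000 -1.0000
    outer loop
      vertex 0.000 26.000 0.000
      vertex 4.000 26.000 0.000
      vertex 0.000 0.000 0.000
    endloop
  endfacet
  facet normal 0.0000 0.0000 1.0000
    outer loop
      vertex 0.000 0.000 21.000
      vertex 16.000 0.000 21.000
      vertex 16.000 12.000 21.000
    endloop
  endfacet
  facet normal 0.0000 0.0000 1.0000
    outer loop
      vertex 0.000 0.000 21.000
      vertex 16.000 12.000 21.000
      vertex 4.000 12.000 21.000
    endloop
  endfacet
  facet normal 0.0000 0.0000 1.0000
    outer loop
      vertex 0.000 0.000 21.000
      vertex 4.000 12.000 21.000
      vertex 4.000 26.000 21.000
    endloop
  endfacet
  facet normal 0.0000 0.0000 1.0000
    outer loop
      vertex 0.000 0.000 21.000
      vertex 4.000 26.000 21.000
      vertex 0.000 26.000 21.000
    endloop
  endfacet
  facet normal 0.0000 -1.0000 0.0000
    outer loop
      vertex 0.000 0.000 0.000
      vertex 16.000 0.000 0.000
      vertex 16.000 0.000 21.000
    endloop
  endfacet
  facet normal 0.0000 -1.0000 0.0000
    outer loop
      vertex 0.000 0.000 0.000
      vertex 16.000 0.000 21.000
      vertex 0.000 0.000 21.000
    endloop
  endfacet
  facet normal 1.0000 0.0000 0.0000
    outer loop
      vertex 16.000 0.000 0.000
      vertex 16.000 12.000 0.000
      vertex 16.000 12.000 21.000
    endloop
  endfacet
  facet normal 1.0000 0.0000 0.0000
    outer loop
      vertex 16.000 0.000 0.000
      vertex 16.000 12.000 21.000
      vertex 16.000 0.000 21.000
    endloop
  endfacet
  facet normal 0.0000 1.0000 0.0000
    outer loop
      vertex 16.000 12.000 0.000
      vertex 4.000 12.000 0.000
      vertex 4.000 12.000 21.000
    endloop
  endfacet
  facet normal 0.0000 1.0000 0.0000
    outer loop
      vertex 16.000 12.000 0.000
      vertex 4.000 12.000 21.000
      vertex 16.000 12.000 21.000
    endloop
  endfacet
  facet normal 1.0000 0.0000 0.0000
    outer loop
      vertex 4.000 12.000 0.000
      vertex 4.000 26.000 0.000
      vertex 4.000 26.000 21.000
    endloop
  endfacet
  facet normal 1.0000 0.0000 0.0000
    outer loop
      vertex 4.000 12.000 0.000
      vertex 4.000 26.000 21.000
      vertex 4.000 12.000 21.000
    endloop
  endfacet
  facet normal 0.0000 1.0000 0.0000
    outer loop
      vertex 4.000 26.000 0.000
      vertex 0.000 26.000 0.000
      vertex 0.000 26.000 21.000
    endloop
  endfacet
  facet normal 0.0000 1.0000 0.0000
    outer loop
      vertex 4.000 26.000 0.000
      vertex 0.000 26.000 21.000
      vertex 4.000 26.000 21.000
    endloop
  endfacet
  facet normal -1.0000 0.0000 0.0000
    outer loop
      vertex 0.000 26.000 0.000
      vertex 0.000 0.000 0.000
      vertex 0.000 0.000 21.000
    endloop
  endfacet
  facet normal -1.0000 0.0000 0.0000
    outer loop
      vertex 0.000 26.000 0.000
      vertex 0.000 0.000 21.000
      vertex 0.000 26.000 21.000
    endloop
  endfacet
endsolid part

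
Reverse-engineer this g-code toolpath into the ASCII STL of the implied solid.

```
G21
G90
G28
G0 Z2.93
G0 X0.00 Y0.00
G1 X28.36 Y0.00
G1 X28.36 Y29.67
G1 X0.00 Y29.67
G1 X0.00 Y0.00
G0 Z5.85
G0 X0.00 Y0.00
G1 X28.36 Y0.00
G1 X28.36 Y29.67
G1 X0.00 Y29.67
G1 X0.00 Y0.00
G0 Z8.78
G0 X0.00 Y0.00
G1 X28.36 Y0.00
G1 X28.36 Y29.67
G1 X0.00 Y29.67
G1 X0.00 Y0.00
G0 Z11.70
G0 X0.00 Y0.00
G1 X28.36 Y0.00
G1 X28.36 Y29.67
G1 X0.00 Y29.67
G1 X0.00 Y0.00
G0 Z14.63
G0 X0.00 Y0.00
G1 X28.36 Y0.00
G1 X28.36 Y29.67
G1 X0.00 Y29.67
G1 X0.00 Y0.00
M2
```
solid part
  facet normal 0.0000 0.0000 -1.0000
    outer loop
      vertex 28.36 29.67 0.00
      vertex 28.36 0.00 0.00
      vertex 0.00 0.00 0.00
    endloop
  endfacet
  facet normal 0.0000 0.0000 -1.0000
    outer loop
      vertex 0.00 29.67 0.00
      vertex 28.36 29.67 0.00
      vertex 0.00 0.00 0.00
    endloop
  endfacet
  facet normal 0.0000 0.0000 1.0000
    outer loop
      vertex 0.00 0.00 14.63
      vertex 28.36 0.00 14.63
      vertex 28.36 29.67 14.63
    endloop
  endfacet
  facet normal 0.0000 0.0000 1.0000
    outer loop
      vertex 0.00 0.00 14.63
      vertex 28.36 29.67 14.63
      vertex 0.00 29.67 14.63
    endloop
  endfacet
  facet normal 0.0000 -1.0000 0.0000
    outer loop
      vertex 0.00 0.00 0.00
      vertex 28.36 0.00 0.00
      vertex 28.36 0.00 14.63
    endloop
  endfacet
  facet normal 0.0000 -1.0000 0.0000
    outer loop
      vertex 0.00 0.00 0.00
      vertex 28.36 0.00 14.63
      vertex 0.00 0.00 14.63
    endloop
  endfacet
  facet normal 0.0000 1.0000 0.0000
    outer loop
      vertex 28.36 29.67 14.63
      vertex 28.36 29.67 0.00
      vertex 0.00 29.67 0.00
    endloop
  endfacet
  facet normal 0.0000 1.0000 0.0000
    outer loop
      vertex 0.00 29.67 14.63
      vertex 28.36 29.67 14.63
      vertex 0.00 29.67 0.00
    endloop
  endfacet
  facet normal -1.0000 0.0000 0.0000
    outer loop
      vertex 0.00 29.67 14.63
      vertex 0.00 29.67 0.00
      vertex 0.00 0.00 0.00
    endloop
  endfacet
  facet normal -1.0000 0.0000 0.0000
    outer loop
      vertex 0.00 0.00 14.63
      vertex 0.00 29.67 14.63
      vertex 0.00 0.00 0.00
    endloop
  endfacet
  facet normal 1.0000 0.0000 0.0000
    outer loop
      vertex 28.36 0.00 0.00
      vertex 28.36 29.67 0.00
      vertex 28.36 29.67 14.63
    endloop
  endfacet
  facet normal 1.0000 0.0000 0.0000
    outer loop
      vertex 28.36 0.00 0.00
      vertex 28.36 29.67 14.63
      vertex 28.36 0.00 14.63
    endloop
  endfacet
endsolid part

The G0 Z moves step by Δz≈2.93 mm. Every layer's G1 loop is the same polygon, so the solid is a straight extrusion of it from z=0 to z≈14.6. Closing with flat bottom and top caps and triangulating gives 12 facets — a rectangular box, roughly 28.4 × 29.7 mm footprint and 14.6 mm tall.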